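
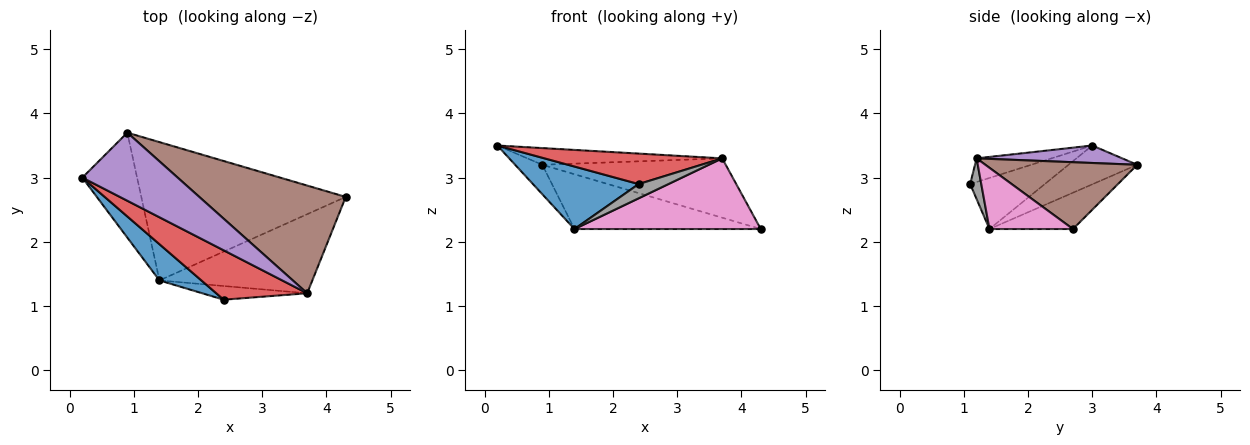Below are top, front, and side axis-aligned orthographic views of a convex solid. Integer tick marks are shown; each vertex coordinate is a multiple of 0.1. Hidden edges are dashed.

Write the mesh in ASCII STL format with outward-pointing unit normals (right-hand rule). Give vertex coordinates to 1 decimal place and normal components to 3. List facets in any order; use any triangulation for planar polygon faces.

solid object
 facet normal -0.521 -0.738 0.428
  outer loop
   vertex 1.4 1.4 2.2
   vertex 2.4 1.1 2.9
   vertex 0.2 3.0 3.5
  endloop
 endfacet
 facet normal -0.564 0.223 -0.795
  outer loop
   vertex 1.4 1.4 2.2
   vertex 0.2 3.0 3.5
   vertex 0.9 3.7 3.2
  endloop
 endfacet
 facet normal -0.163 0.363 -0.917
  outer loop
   vertex 1.4 1.4 2.2
   vertex 0.9 3.7 3.2
   vertex 4.3 2.7 2.2
  endloop
 endfacet
 facet normal -0.216 -0.513 0.831
  outer loop
   vertex 3.7 1.2 3.3
   vertex 0.2 3.0 3.5
   vertex 2.4 1.1 2.9
  endloop
 endfacet
 facet normal 0.175 0.235 0.956
  outer loop
   vertex 3.7 1.2 3.3
   vertex 0.9 3.7 3.2
   vertex 0.2 3.0 3.5
  endloop
 endfacet
 facet normal 0.371 0.448 0.813
  outer loop
   vertex 3.7 1.2 3.3
   vertex 4.3 2.7 2.2
   vertex 0.9 3.7 3.2
  endloop
 endfacet
 facet normal 0.286 -0.638 -0.714
  outer loop
   vertex 3.7 1.2 3.3
   vertex 1.4 1.4 2.2
   vertex 4.3 2.7 2.2
  endloop
 endfacet
 facet normal 0.259 -0.696 -0.669
  outer loop
   vertex 3.7 1.2 3.3
   vertex 2.4 1.1 2.9
   vertex 1.4 1.4 2.2
  endloop
 endfacet
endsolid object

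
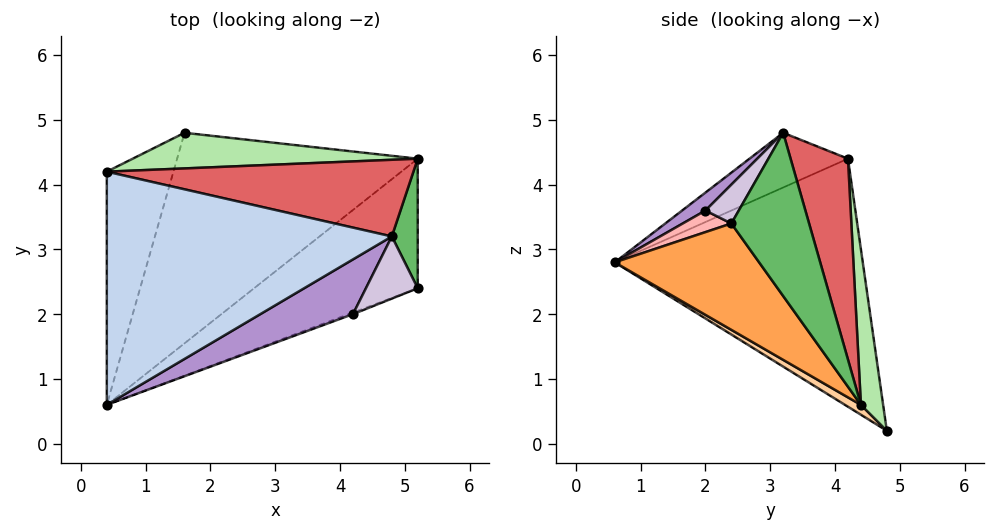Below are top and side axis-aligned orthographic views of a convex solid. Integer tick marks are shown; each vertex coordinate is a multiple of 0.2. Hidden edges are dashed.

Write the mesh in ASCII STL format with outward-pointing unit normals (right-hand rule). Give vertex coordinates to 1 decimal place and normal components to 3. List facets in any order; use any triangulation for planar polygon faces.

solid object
 facet normal -0.959 0.115 -0.258
  outer loop
   vertex 0.4 4.2 4.4
   vertex 1.6 4.8 0.2
   vertex 0.4 0.6 2.8
  endloop
 endfacet
 facet normal -0.173 -0.400 0.900
  outer loop
   vertex 0.4 4.2 4.4
   vertex 0.4 0.6 2.8
   vertex 4.8 3.2 4.8
  endloop
 endfacet
 facet normal 0.353 -0.761 -0.544
  outer loop
   vertex 5.2 4.4 0.6
   vertex 5.2 2.4 3.4
   vertex 0.4 0.6 2.8
  endloop
 endfacet
 facet normal 0.035 -0.533 -0.845
  outer loop
   vertex 5.2 4.4 0.6
   vertex 0.4 0.6 2.8
   vertex 1.6 4.8 0.2
  endloop
 endfacet
 facet normal 0.965 0.214 0.153
  outer loop
   vertex 5.2 4.4 0.6
   vertex 4.8 3.2 4.8
   vertex 5.2 2.4 3.4
  endloop
 endfacet
 facet normal 0.091 0.982 0.166
  outer loop
   vertex 5.2 4.4 0.6
   vertex 1.6 4.8 0.2
   vertex 0.4 4.2 4.4
  endloop
 endfacet
 facet normal 0.188 0.940 0.286
  outer loop
   vertex 5.2 4.4 0.6
   vertex 0.4 4.2 4.4
   vertex 4.8 3.2 4.8
  endloop
 endfacet
 facet normal 0.358 -0.931 -0.072
  outer loop
   vertex 4.2 2.0 3.6
   vertex 0.4 0.6 2.8
   vertex 5.2 2.4 3.4
  endloop
 endfacet
 facet normal 0.129 -0.733 0.668
  outer loop
   vertex 4.2 2.0 3.6
   vertex 4.8 3.2 4.8
   vertex 0.4 0.6 2.8
  endloop
 endfacet
 facet normal 0.404 -0.740 0.538
  outer loop
   vertex 4.2 2.0 3.6
   vertex 5.2 2.4 3.4
   vertex 4.8 3.2 4.8
  endloop
 endfacet
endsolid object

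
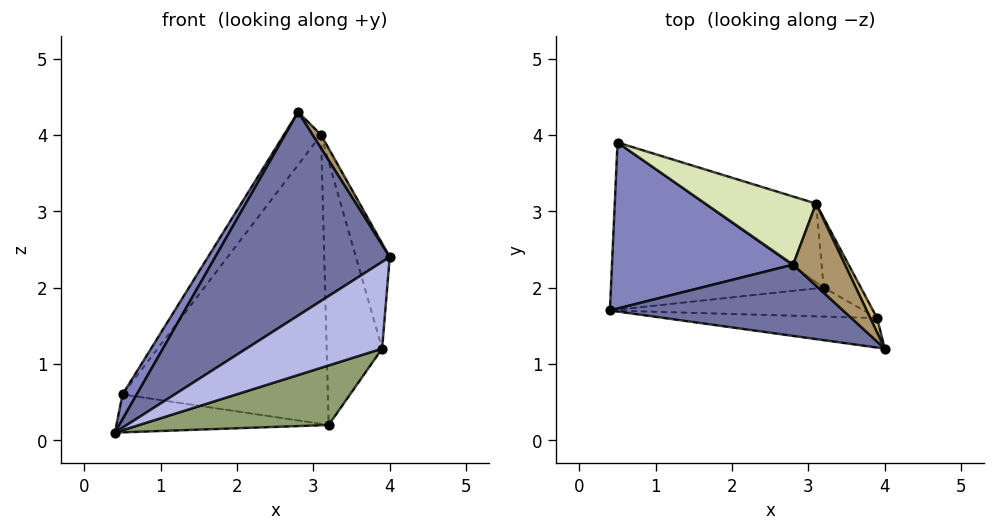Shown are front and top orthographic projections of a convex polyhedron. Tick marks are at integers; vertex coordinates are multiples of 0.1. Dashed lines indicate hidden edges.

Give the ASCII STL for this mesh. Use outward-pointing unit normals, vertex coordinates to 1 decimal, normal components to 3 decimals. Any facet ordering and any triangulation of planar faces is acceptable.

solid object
 facet normal -0.324 -0.893 0.313
  outer loop
   vertex 2.8 2.3 4.3
   vertex 0.4 1.7 0.1
   vertex 4.0 1.2 2.4
  endloop
 endfacet
 facet normal -0.861 -0.075 0.503
  outer loop
   vertex 2.8 2.3 4.3
   vertex 0.5 3.9 0.6
   vertex 0.4 1.7 0.1
  endloop
 endfacet
 facet normal 0.011 0.221 -0.975
  outer loop
   vertex 3.2 2.0 0.2
   vertex 0.4 1.7 0.1
   vertex 0.5 3.9 0.6
  endloop
 endfacet
 facet normal 0.074 -0.944 -0.321
  outer loop
   vertex 3.9 1.6 1.2
   vertex 4.0 1.2 2.4
   vertex 0.4 1.7 0.1
  endloop
 endfacet
 facet normal 0.111 -0.893 -0.435
  outer loop
   vertex 3.9 1.6 1.2
   vertex 0.4 1.7 0.1
   vertex 3.2 2.0 0.2
  endloop
 endfacet
 facet normal 0.539 0.813 -0.221
  outer loop
   vertex 3.1 3.1 4.0
   vertex 3.2 2.0 0.2
   vertex 0.5 3.9 0.6
  endloop
 endfacet
 facet normal 0.676 0.712 -0.188
  outer loop
   vertex 3.1 3.1 4.0
   vertex 3.9 1.6 1.2
   vertex 3.2 2.0 0.2
  endloop
 endfacet
 facet normal -0.645 0.468 0.604
  outer loop
   vertex 3.1 3.1 4.0
   vertex 0.5 3.9 0.6
   vertex 2.8 2.3 4.3
  endloop
 endfacet
 facet normal 0.817 -0.093 0.570
  outer loop
   vertex 3.1 3.1 4.0
   vertex 2.8 2.3 4.3
   vertex 4.0 1.2 2.4
  endloop
 endfacet
 facet normal 0.919 0.390 0.054
  outer loop
   vertex 3.1 3.1 4.0
   vertex 4.0 1.2 2.4
   vertex 3.9 1.6 1.2
  endloop
 endfacet
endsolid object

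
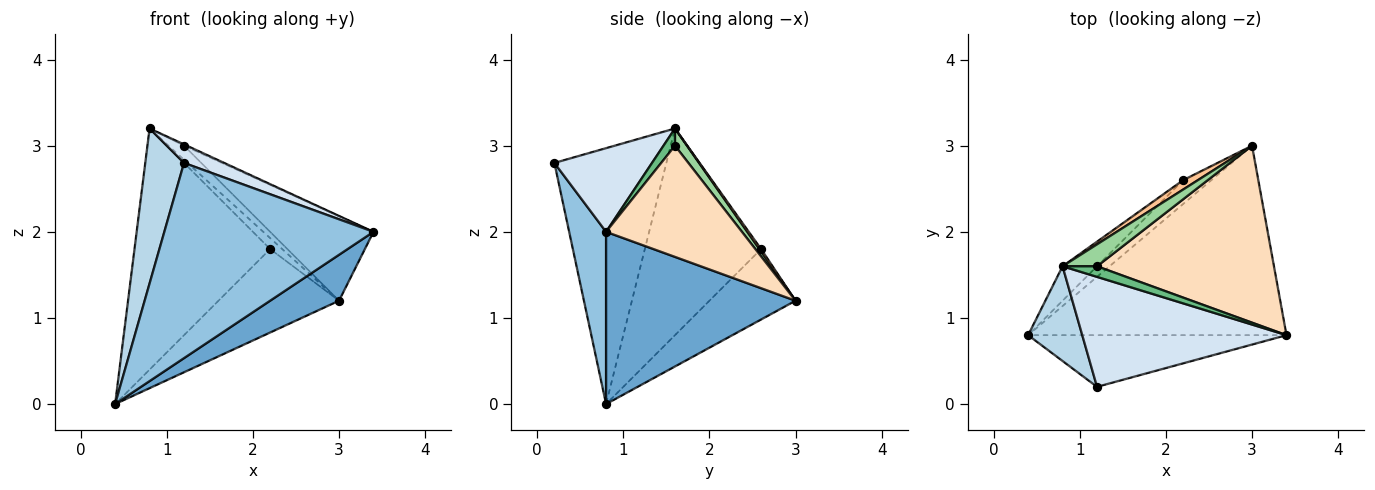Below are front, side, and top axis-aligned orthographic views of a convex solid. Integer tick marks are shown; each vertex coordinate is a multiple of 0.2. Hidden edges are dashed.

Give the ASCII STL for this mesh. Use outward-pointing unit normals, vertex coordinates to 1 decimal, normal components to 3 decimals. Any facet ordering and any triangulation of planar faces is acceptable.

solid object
 facet normal 0.544 -0.198 -0.816
  outer loop
   vertex 3.0 3.0 1.2
   vertex 3.4 0.8 2.0
   vertex 0.4 0.8 0.0
  endloop
 endfacet
 facet normal 0.168 -0.953 -0.252
  outer loop
   vertex 1.2 0.2 2.8
   vertex 0.4 0.8 0.0
   vertex 3.4 0.8 2.0
  endloop
 endfacet
 facet normal -0.927 -0.321 0.196
  outer loop
   vertex 1.2 0.2 2.8
   vertex 0.8 1.6 3.2
   vertex 0.4 0.8 0.0
  endloop
 endfacet
 facet normal 0.375 -0.154 0.914
  outer loop
   vertex 1.2 0.2 2.8
   vertex 3.4 0.8 2.0
   vertex 0.8 1.6 3.2
  endloop
 endfacet
 facet normal -0.566 0.793 -0.226
  outer loop
   vertex 2.2 2.6 1.8
   vertex 3.0 3.0 1.2
   vertex 0.4 0.8 0.0
  endloop
 endfacet
 facet normal -0.647 0.755 -0.108
  outer loop
   vertex 2.2 2.6 1.8
   vertex 0.4 0.8 0.0
   vertex 0.8 1.6 3.2
  endloop
 endfacet
 facet normal 0.108 0.755 0.647
  outer loop
   vertex 2.2 2.6 1.8
   vertex 0.8 1.6 3.2
   vertex 3.0 3.0 1.2
  endloop
 endfacet
 facet normal 0.493 0.375 0.785
  outer loop
   vertex 1.2 1.6 3.0
   vertex 3.4 0.8 2.0
   vertex 3.0 3.0 1.2
  endloop
 endfacet
 facet normal 0.444 0.111 0.889
  outer loop
   vertex 1.2 1.6 3.0
   vertex 0.8 1.6 3.2
   vertex 3.4 0.8 2.0
  endloop
 endfacet
 facet normal 0.388 0.498 0.775
  outer loop
   vertex 1.2 1.6 3.0
   vertex 3.0 3.0 1.2
   vertex 0.8 1.6 3.2
  endloop
 endfacet
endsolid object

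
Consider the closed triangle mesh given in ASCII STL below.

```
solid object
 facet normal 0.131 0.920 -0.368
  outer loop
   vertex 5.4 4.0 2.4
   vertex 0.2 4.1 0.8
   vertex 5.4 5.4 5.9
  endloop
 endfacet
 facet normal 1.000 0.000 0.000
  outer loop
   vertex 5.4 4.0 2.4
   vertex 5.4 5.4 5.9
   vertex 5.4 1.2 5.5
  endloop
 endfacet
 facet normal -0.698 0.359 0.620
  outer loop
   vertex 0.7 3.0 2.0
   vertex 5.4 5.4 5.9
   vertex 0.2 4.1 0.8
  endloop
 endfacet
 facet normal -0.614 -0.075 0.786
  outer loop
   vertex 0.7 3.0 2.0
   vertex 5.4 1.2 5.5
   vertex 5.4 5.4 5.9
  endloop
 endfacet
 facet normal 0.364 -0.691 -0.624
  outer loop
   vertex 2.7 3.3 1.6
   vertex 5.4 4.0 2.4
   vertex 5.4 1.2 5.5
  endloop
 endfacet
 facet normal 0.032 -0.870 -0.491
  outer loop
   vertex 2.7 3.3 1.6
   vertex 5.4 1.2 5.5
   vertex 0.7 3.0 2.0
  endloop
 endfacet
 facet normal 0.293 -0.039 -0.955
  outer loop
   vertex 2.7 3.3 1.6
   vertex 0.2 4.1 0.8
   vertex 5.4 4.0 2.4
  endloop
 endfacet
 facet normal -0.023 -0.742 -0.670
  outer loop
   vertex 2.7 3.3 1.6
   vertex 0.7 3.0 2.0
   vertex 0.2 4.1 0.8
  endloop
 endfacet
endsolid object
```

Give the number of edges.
12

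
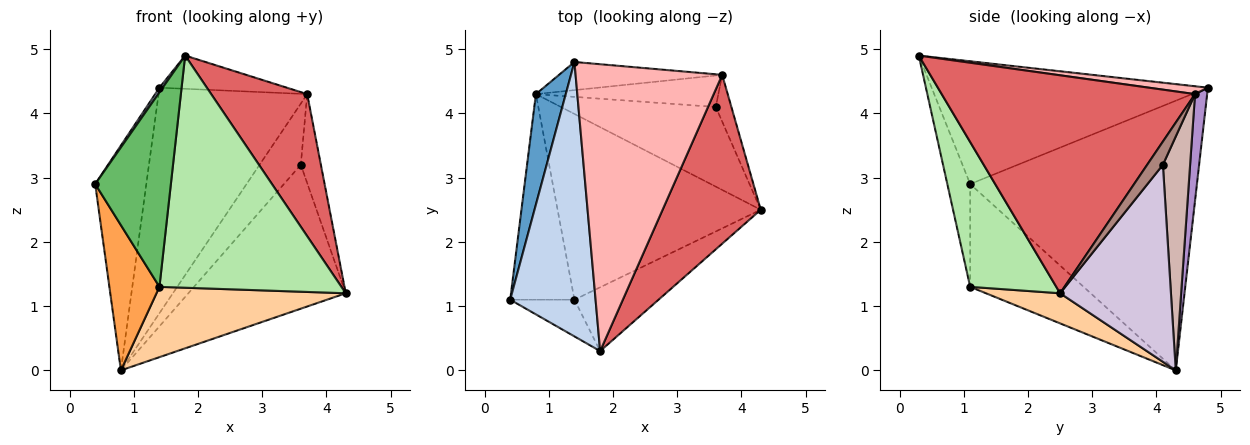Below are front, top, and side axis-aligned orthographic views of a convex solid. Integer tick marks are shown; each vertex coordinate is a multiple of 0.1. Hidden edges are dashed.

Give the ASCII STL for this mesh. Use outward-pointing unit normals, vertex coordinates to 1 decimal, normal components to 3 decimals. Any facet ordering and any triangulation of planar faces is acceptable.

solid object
 facet normal -0.970 0.219 0.107
  outer loop
   vertex 0.8 4.3 0.0
   vertex 0.4 1.1 2.9
   vertex 1.4 4.8 4.4
  endloop
 endfacet
 facet normal -0.821 -0.010 0.571
  outer loop
   vertex 1.8 0.3 4.9
   vertex 1.4 4.8 4.4
   vertex 0.4 1.1 2.9
  endloop
 endfacet
 facet normal -0.794 -0.351 -0.496
  outer loop
   vertex 1.4 1.1 1.3
   vertex 0.4 1.1 2.9
   vertex 0.8 4.3 0.0
  endloop
 endfacet
 facet normal 0.137 -0.351 -0.926
  outer loop
   vertex 1.4 1.1 1.3
   vertex 0.8 4.3 0.0
   vertex 4.3 2.5 1.2
  endloop
 endfacet
 facet normal -0.284 -0.942 -0.178
  outer loop
   vertex 1.4 1.1 1.3
   vertex 1.8 0.3 4.9
   vertex 0.4 1.1 2.9
  endloop
 endfacet
 facet normal 0.415 -0.877 -0.241
  outer loop
   vertex 1.4 1.1 1.3
   vertex 4.3 2.5 1.2
   vertex 1.8 0.3 4.9
  endloop
 endfacet
 facet normal 0.862 -0.327 0.388
  outer loop
   vertex 3.7 4.6 4.3
   vertex 1.8 0.3 4.9
   vertex 4.3 2.5 1.2
  endloop
 endfacet
 facet normal 0.053 0.115 0.992
  outer loop
   vertex 3.7 4.6 4.3
   vertex 1.4 4.8 4.4
   vertex 1.8 0.3 4.9
  endloop
 endfacet
 facet normal 0.081 0.989 -0.123
  outer loop
   vertex 3.7 4.6 4.3
   vertex 0.8 4.3 0.0
   vertex 1.4 4.8 4.4
  endloop
 endfacet
 facet normal 0.524 0.745 -0.412
  outer loop
   vertex 3.6 4.1 3.2
   vertex 4.3 2.5 1.2
   vertex 0.8 4.3 0.0
  endloop
 endfacet
 facet normal 0.570 0.727 -0.382
  outer loop
   vertex 3.6 4.1 3.2
   vertex 3.7 4.6 4.3
   vertex 4.3 2.5 1.2
  endloop
 endfacet
 facet normal 0.506 0.767 -0.395
  outer loop
   vertex 3.6 4.1 3.2
   vertex 0.8 4.3 0.0
   vertex 3.7 4.6 4.3
  endloop
 endfacet
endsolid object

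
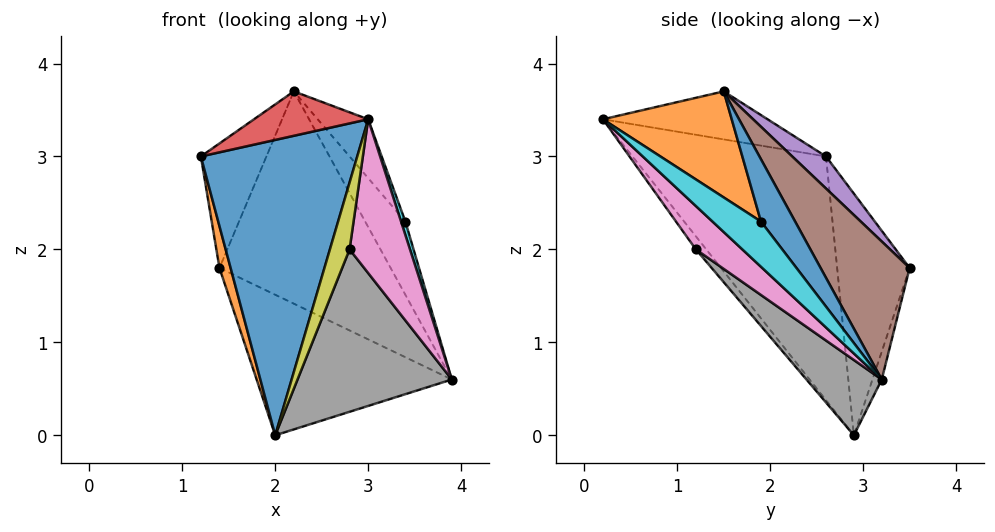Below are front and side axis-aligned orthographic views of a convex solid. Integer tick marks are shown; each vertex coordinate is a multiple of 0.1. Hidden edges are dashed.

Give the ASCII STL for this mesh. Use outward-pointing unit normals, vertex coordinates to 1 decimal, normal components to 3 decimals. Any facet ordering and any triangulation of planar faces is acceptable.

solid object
 facet normal -0.751 -0.607 -0.261
  outer loop
   vertex 2.0 2.9 0.0
   vertex 3.0 0.2 3.4
   vertex 1.2 2.6 3.0
  endloop
 endfacet
 facet normal -0.952 -0.146 -0.269
  outer loop
   vertex 1.4 3.5 1.8
   vertex 2.0 2.9 0.0
   vertex 1.2 2.6 3.0
  endloop
 endfacet
 facet normal -0.045 0.943 -0.329
  outer loop
   vertex 1.4 3.5 1.8
   vertex 3.9 3.2 0.6
   vertex 2.0 2.9 0.0
  endloop
 endfacet
 facet normal -0.792 -0.549 0.268
  outer loop
   vertex 2.2 1.5 3.7
   vertex 1.2 2.6 3.0
   vertex 3.0 0.2 3.4
  endloop
 endfacet
 facet normal 0.367 0.714 0.596
  outer loop
   vertex 2.2 1.5 3.7
   vertex 1.4 3.5 1.8
   vertex 1.2 2.6 3.0
  endloop
 endfacet
 facet normal 0.371 0.713 0.595
  outer loop
   vertex 2.2 1.5 3.7
   vertex 3.9 3.2 0.6
   vertex 1.4 3.5 1.8
  endloop
 endfacet
 facet normal 0.510 -0.664 -0.547
  outer loop
   vertex 2.8 1.2 2.0
   vertex 3.9 3.2 0.6
   vertex 3.0 0.2 3.4
  endloop
 endfacet
 facet normal 0.320 -0.655 -0.685
  outer loop
   vertex 2.8 1.2 2.0
   vertex 2.0 2.9 0.0
   vertex 3.9 3.2 0.6
  endloop
 endfacet
 facet normal -0.406 -0.770 -0.492
  outer loop
   vertex 2.8 1.2 2.0
   vertex 3.0 0.2 3.4
   vertex 2.0 2.9 0.0
  endloop
 endfacet
 facet normal 0.972 -0.087 0.220
  outer loop
   vertex 3.4 1.9 2.3
   vertex 3.0 0.2 3.4
   vertex 3.9 3.2 0.6
  endloop
 endfacet
 facet normal 0.513 0.603 0.612
  outer loop
   vertex 3.4 1.9 2.3
   vertex 3.9 3.2 0.6
   vertex 2.2 1.5 3.7
  endloop
 endfacet
 facet normal 0.691 0.271 0.670
  outer loop
   vertex 3.4 1.9 2.3
   vertex 2.2 1.5 3.7
   vertex 3.0 0.2 3.4
  endloop
 endfacet
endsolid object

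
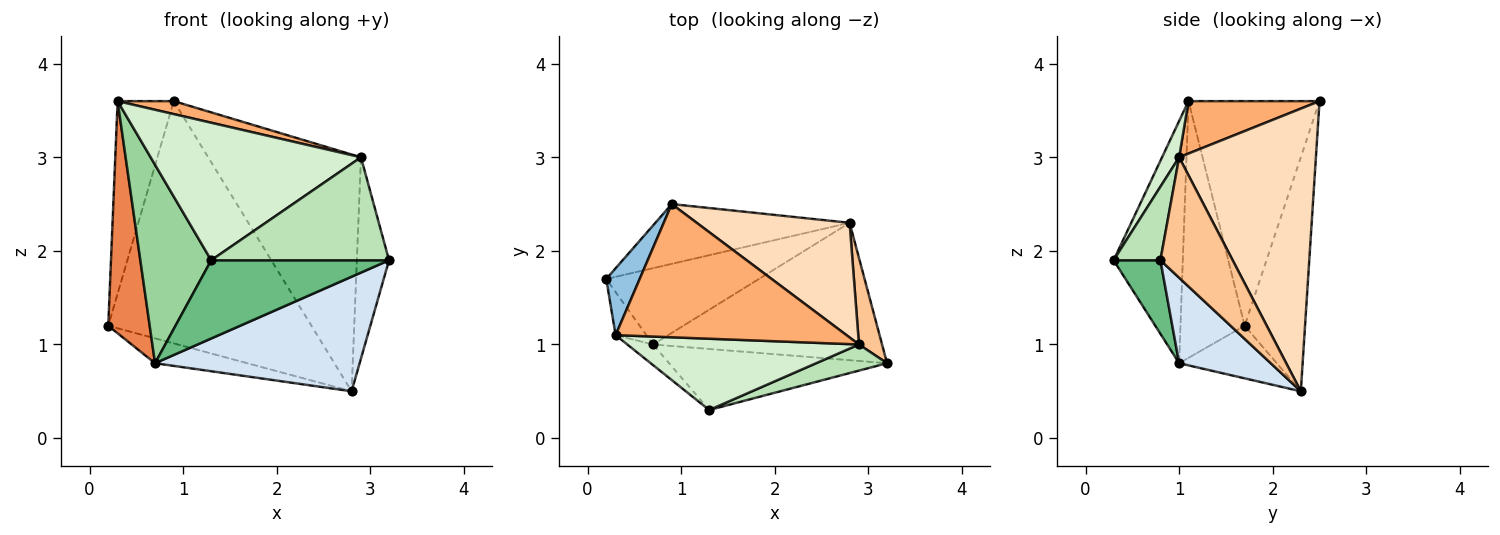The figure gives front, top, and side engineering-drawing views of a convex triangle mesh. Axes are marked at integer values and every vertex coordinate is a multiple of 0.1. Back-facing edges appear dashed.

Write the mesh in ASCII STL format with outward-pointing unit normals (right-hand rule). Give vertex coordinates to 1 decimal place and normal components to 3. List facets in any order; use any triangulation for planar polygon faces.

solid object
 facet normal -0.277 0.933 -0.230
  outer loop
   vertex 0.9 2.5 3.6
   vertex 2.8 2.3 0.5
   vertex 0.2 1.7 1.2
  endloop
 endfacet
 facet normal -0.911 0.390 0.136
  outer loop
   vertex 0.3 1.1 3.6
   vertex 0.9 2.5 3.6
   vertex 0.2 1.7 1.2
  endloop
 endfacet
 facet normal -0.311 0.294 -0.904
  outer loop
   vertex 0.7 1.0 0.8
   vertex 0.2 1.7 1.2
   vertex 2.8 2.3 0.5
  endloop
 endfacet
 facet normal 0.276 -0.616 -0.738
  outer loop
   vertex 0.7 1.0 0.8
   vertex 2.8 2.3 0.5
   vertex 3.2 0.8 1.9
  endloop
 endfacet
 facet normal -0.836 -0.540 -0.100
  outer loop
   vertex 0.7 1.0 0.8
   vertex 0.3 1.1 3.6
   vertex 0.2 1.7 1.2
  endloop
 endfacet
 facet normal 0.220 -0.094 0.971
  outer loop
   vertex 2.9 1.0 3.0
   vertex 0.9 2.5 3.6
   vertex 0.3 1.1 3.6
  endloop
 endfacet
 facet normal 0.900 0.401 0.172
  outer loop
   vertex 2.9 1.0 3.0
   vertex 3.2 0.8 1.9
   vertex 2.8 2.3 0.5
  endloop
 endfacet
 facet normal 0.627 0.701 0.339
  outer loop
   vertex 2.9 1.0 3.0
   vertex 2.8 2.3 0.5
   vertex 0.9 2.5 3.6
  endloop
 endfacet
 facet normal 0.203 -0.772 -0.602
  outer loop
   vertex 1.3 0.3 1.9
   vertex 0.7 1.0 0.8
   vertex 3.2 0.8 1.9
  endloop
 endfacet
 facet normal -0.697 -0.714 -0.074
  outer loop
   vertex 1.3 0.3 1.9
   vertex 0.3 1.1 3.6
   vertex 0.7 1.0 0.8
  endloop
 endfacet
 facet normal 0.247 -0.939 0.238
  outer loop
   vertex 1.3 0.3 1.9
   vertex 3.2 0.8 1.9
   vertex 2.9 1.0 3.0
  endloop
 endfacet
 facet normal 0.072 -0.886 0.459
  outer loop
   vertex 1.3 0.3 1.9
   vertex 2.9 1.0 3.0
   vertex 0.3 1.1 3.6
  endloop
 endfacet
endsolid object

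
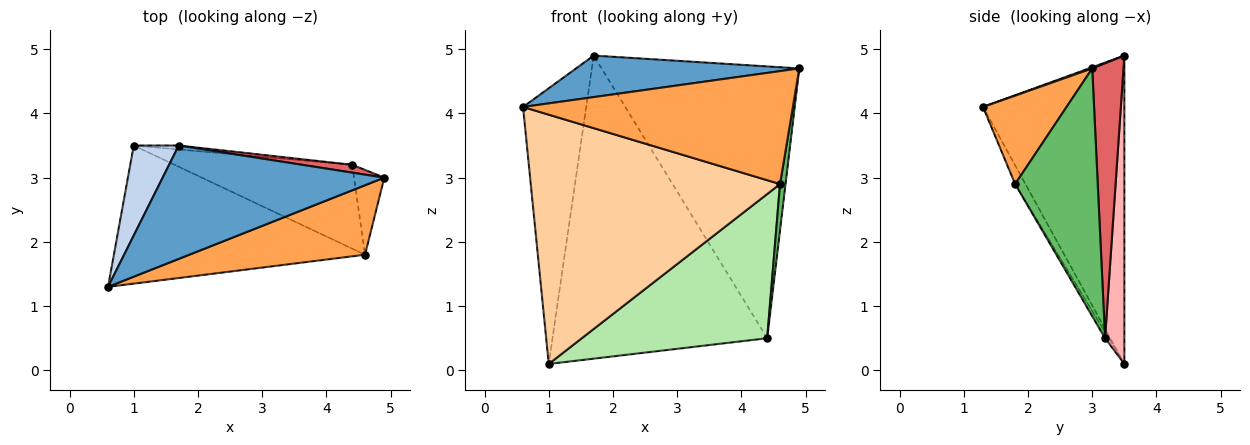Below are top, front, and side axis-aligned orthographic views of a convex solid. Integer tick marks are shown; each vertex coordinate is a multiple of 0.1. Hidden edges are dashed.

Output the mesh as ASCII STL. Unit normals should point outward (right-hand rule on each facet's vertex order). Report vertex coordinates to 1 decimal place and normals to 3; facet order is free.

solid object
 facet normal 0.005 -0.344 0.939
  outer loop
   vertex 1.7 3.5 4.9
   vertex 0.6 1.3 4.1
   vertex 4.9 3.0 4.7
  endloop
 endfacet
 facet normal -0.905 0.404 0.132
  outer loop
   vertex 1.7 3.5 4.9
   vertex 1.0 3.5 0.1
   vertex 0.6 1.3 4.1
  endloop
 endfacet
 facet normal 0.255 -0.824 0.507
  outer loop
   vertex 4.6 1.8 2.9
   vertex 4.9 3.0 4.7
   vertex 0.6 1.3 4.1
  endloop
 endfacet
 facet normal -0.036 -0.874 -0.484
  outer loop
   vertex 4.6 1.8 2.9
   vertex 0.6 1.3 4.1
   vertex 1.0 3.5 0.1
  endloop
 endfacet
 facet normal 0.990 -0.066 -0.121
  outer loop
   vertex 4.4 3.2 0.5
   vertex 4.9 3.0 4.7
   vertex 4.6 1.8 2.9
  endloop
 endfacet
 facet normal -0.017 -0.864 -0.503
  outer loop
   vertex 4.4 3.2 0.5
   vertex 4.6 1.8 2.9
   vertex 1.0 3.5 0.1
  endloop
 endfacet
 facet normal 0.156 0.987 0.028
  outer loop
   vertex 4.4 3.2 0.5
   vertex 1.7 3.5 4.9
   vertex 4.9 3.0 4.7
  endloop
 endfacet
 facet normal 0.089 0.996 -0.013
  outer loop
   vertex 4.4 3.2 0.5
   vertex 1.0 3.5 0.1
   vertex 1.7 3.5 4.9
  endloop
 endfacet
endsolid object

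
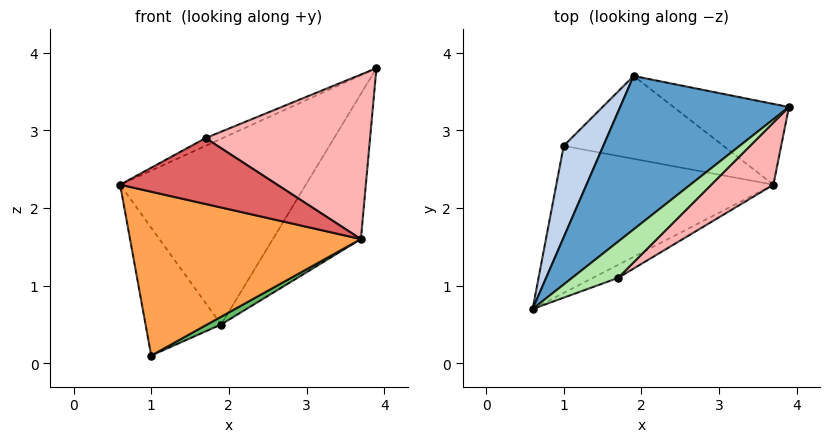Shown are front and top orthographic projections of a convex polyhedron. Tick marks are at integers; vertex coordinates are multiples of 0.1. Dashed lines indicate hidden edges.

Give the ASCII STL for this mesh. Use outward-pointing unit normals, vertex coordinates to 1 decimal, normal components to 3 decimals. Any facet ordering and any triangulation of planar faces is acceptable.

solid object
 facet normal -0.668 0.574 0.474
  outer loop
   vertex 1.9 3.7 0.5
   vertex 0.6 0.7 2.3
   vertex 3.9 3.3 3.8
  endloop
 endfacet
 facet normal -0.731 0.555 0.397
  outer loop
   vertex 1.0 2.8 0.1
   vertex 0.6 0.7 2.3
   vertex 1.9 3.7 0.5
  endloop
 endfacet
 facet normal 0.227 -0.725 -0.650
  outer loop
   vertex 3.7 2.3 1.6
   vertex 0.6 0.7 2.3
   vertex 1.0 2.8 0.1
  endloop
 endfacet
 facet normal 0.699 0.625 -0.348
  outer loop
   vertex 3.7 2.3 1.6
   vertex 1.9 3.7 0.5
   vertex 3.9 3.3 3.8
  endloop
 endfacet
 facet normal 0.472 -0.082 -0.878
  outer loop
   vertex 3.7 2.3 1.6
   vertex 1.0 2.8 0.1
   vertex 1.9 3.7 0.5
  endloop
 endfacet
 facet normal -0.520 0.179 0.835
  outer loop
   vertex 1.7 1.1 2.9
   vertex 3.9 3.3 3.8
   vertex 0.6 0.7 2.3
  endloop
 endfacet
 facet normal 0.420 -0.890 -0.176
  outer loop
   vertex 1.7 1.1 2.9
   vertex 0.6 0.7 2.3
   vertex 3.7 2.3 1.6
  endloop
 endfacet
 facet normal 0.620 -0.734 0.277
  outer loop
   vertex 1.7 1.1 2.9
   vertex 3.7 2.3 1.6
   vertex 3.9 3.3 3.8
  endloop
 endfacet
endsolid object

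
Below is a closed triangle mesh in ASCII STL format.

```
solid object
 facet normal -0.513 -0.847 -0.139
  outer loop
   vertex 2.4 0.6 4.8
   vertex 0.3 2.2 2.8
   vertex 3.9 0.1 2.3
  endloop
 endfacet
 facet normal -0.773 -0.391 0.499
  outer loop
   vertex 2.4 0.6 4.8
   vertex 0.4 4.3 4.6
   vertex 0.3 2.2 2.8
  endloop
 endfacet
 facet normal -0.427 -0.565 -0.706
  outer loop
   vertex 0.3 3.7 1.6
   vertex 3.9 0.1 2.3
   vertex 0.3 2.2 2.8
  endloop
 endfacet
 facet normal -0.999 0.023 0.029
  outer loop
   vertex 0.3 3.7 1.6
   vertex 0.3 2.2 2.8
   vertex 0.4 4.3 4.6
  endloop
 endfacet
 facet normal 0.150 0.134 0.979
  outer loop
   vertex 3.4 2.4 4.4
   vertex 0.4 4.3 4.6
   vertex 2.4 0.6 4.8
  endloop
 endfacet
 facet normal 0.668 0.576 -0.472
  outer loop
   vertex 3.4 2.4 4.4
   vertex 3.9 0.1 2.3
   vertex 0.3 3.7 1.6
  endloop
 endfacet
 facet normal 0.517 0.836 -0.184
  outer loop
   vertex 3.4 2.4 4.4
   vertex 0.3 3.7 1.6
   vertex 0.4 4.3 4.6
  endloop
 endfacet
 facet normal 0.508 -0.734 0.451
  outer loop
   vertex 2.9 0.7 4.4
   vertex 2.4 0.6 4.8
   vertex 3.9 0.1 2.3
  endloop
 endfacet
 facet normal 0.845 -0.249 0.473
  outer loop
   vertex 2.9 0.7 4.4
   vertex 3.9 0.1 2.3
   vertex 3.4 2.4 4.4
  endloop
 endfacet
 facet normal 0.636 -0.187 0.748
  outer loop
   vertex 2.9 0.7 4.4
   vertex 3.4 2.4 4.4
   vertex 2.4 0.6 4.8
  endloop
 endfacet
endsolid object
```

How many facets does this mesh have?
10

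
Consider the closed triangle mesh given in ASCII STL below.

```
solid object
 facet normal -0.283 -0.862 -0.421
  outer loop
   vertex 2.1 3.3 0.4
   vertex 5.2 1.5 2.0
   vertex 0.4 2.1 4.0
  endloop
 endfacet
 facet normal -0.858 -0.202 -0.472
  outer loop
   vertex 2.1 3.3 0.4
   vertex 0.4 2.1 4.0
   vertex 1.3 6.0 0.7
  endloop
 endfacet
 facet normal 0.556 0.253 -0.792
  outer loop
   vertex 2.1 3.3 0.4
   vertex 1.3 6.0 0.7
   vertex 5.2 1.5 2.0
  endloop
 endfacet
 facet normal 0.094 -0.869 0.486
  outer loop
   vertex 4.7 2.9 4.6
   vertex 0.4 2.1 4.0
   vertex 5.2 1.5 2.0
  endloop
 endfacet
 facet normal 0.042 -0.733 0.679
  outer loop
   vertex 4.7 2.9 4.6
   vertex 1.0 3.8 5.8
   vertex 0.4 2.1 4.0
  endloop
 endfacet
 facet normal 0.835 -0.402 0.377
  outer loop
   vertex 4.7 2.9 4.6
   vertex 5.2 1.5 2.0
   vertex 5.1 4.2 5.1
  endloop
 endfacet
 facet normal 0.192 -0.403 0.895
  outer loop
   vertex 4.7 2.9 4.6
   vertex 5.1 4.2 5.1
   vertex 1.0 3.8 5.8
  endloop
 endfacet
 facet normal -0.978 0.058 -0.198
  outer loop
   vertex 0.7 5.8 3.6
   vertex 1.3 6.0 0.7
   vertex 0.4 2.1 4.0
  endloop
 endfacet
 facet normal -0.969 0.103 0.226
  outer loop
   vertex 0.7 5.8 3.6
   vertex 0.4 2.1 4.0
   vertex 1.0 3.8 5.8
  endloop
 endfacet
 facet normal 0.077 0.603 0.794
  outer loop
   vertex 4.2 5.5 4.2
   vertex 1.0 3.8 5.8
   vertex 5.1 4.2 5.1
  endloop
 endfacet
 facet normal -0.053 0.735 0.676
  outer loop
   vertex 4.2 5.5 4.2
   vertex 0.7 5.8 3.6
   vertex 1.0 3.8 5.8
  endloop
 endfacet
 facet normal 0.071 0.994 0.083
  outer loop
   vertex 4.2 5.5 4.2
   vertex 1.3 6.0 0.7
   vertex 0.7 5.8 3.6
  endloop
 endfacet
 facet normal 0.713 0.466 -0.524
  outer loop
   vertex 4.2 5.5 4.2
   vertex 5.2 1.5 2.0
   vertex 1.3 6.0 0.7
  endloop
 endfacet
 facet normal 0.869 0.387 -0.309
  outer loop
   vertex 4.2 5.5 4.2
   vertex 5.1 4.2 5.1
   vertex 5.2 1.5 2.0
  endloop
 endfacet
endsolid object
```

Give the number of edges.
21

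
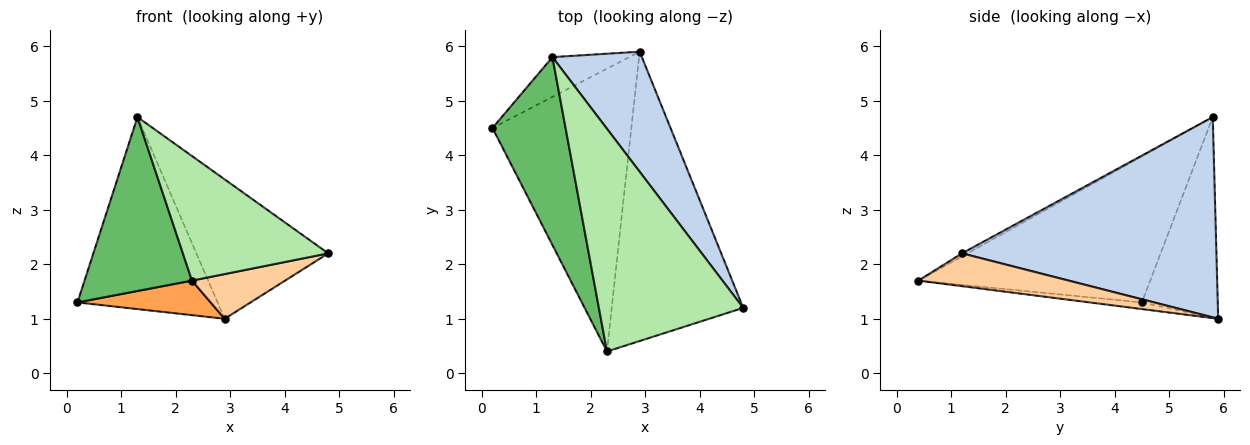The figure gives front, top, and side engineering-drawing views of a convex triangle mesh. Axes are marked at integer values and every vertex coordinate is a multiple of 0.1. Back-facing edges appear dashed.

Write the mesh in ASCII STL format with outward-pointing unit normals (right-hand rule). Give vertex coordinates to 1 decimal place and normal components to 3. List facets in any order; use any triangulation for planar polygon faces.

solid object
 facet normal -0.468 0.865 -0.179
  outer loop
   vertex 1.3 5.8 4.7
   vertex 2.9 5.9 1.0
   vertex 0.2 4.5 1.3
  endloop
 endfacet
 facet normal 0.825 0.428 0.368
  outer loop
   vertex 1.3 5.8 4.7
   vertex 4.8 1.2 2.2
   vertex 2.9 5.9 1.0
  endloop
 endfacet
 facet normal -0.047 -0.121 -0.992
  outer loop
   vertex 2.3 0.4 1.7
   vertex 0.2 4.5 1.3
   vertex 2.9 5.9 1.0
  endloop
 endfacet
 facet normal 0.239 -0.148 -0.960
  outer loop
   vertex 2.3 0.4 1.7
   vertex 2.9 5.9 1.0
   vertex 4.8 1.2 2.2
  endloop
 endfacet
 facet normal -0.826 -0.383 0.414
  outer loop
   vertex 2.3 0.4 1.7
   vertex 1.3 5.8 4.7
   vertex 0.2 4.5 1.3
  endloop
 endfacet
 facet normal -0.018 -0.488 0.873
  outer loop
   vertex 2.3 0.4 1.7
   vertex 4.8 1.2 2.2
   vertex 1.3 5.8 4.7
  endloop
 endfacet
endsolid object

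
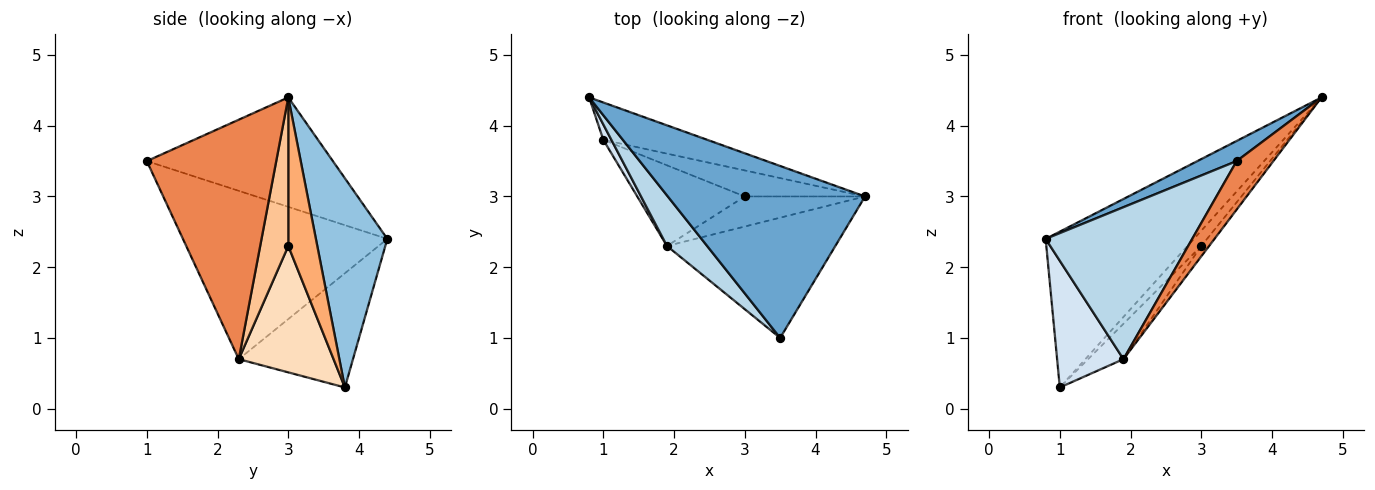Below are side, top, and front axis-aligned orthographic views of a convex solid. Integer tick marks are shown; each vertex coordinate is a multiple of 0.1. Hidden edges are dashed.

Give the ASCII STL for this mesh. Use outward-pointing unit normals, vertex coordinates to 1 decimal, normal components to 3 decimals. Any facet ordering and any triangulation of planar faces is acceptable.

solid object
 facet normal -0.483 -0.102 0.870
  outer loop
   vertex 3.5 1.0 3.5
   vertex 4.7 3.0 4.4
   vertex 0.8 4.4 2.4
  endloop
 endfacet
 facet normal 0.424 0.881 -0.211
  outer loop
   vertex 1.0 3.8 0.3
   vertex 0.8 4.4 2.4
   vertex 4.7 3.0 4.4
  endloop
 endfacet
 facet normal -0.798 -0.572 0.190
  outer loop
   vertex 1.9 2.3 0.7
   vertex 3.5 1.0 3.5
   vertex 0.8 4.4 2.4
  endloop
 endfacet
 facet normal -0.863 -0.502 0.061
  outer loop
   vertex 1.9 2.3 0.7
   vertex 0.8 4.4 2.4
   vertex 1.0 3.8 0.3
  endloop
 endfacet
 facet normal 0.797 -0.226 -0.560
  outer loop
   vertex 1.9 2.3 0.7
   vertex 4.7 3.0 4.4
   vertex 3.5 1.0 3.5
  endloop
 endfacet
 facet normal 0.729 0.347 -0.590
  outer loop
   vertex 3.0 3.0 2.3
   vertex 1.0 3.8 0.3
   vertex 4.7 3.0 4.4
  endloop
 endfacet
 facet normal 0.760 0.212 -0.615
  outer loop
   vertex 3.0 3.0 2.3
   vertex 4.7 3.0 4.4
   vertex 1.9 2.3 0.7
  endloop
 endfacet
 facet normal 0.733 0.273 -0.623
  outer loop
   vertex 3.0 3.0 2.3
   vertex 1.9 2.3 0.7
   vertex 1.0 3.8 0.3
  endloop
 endfacet
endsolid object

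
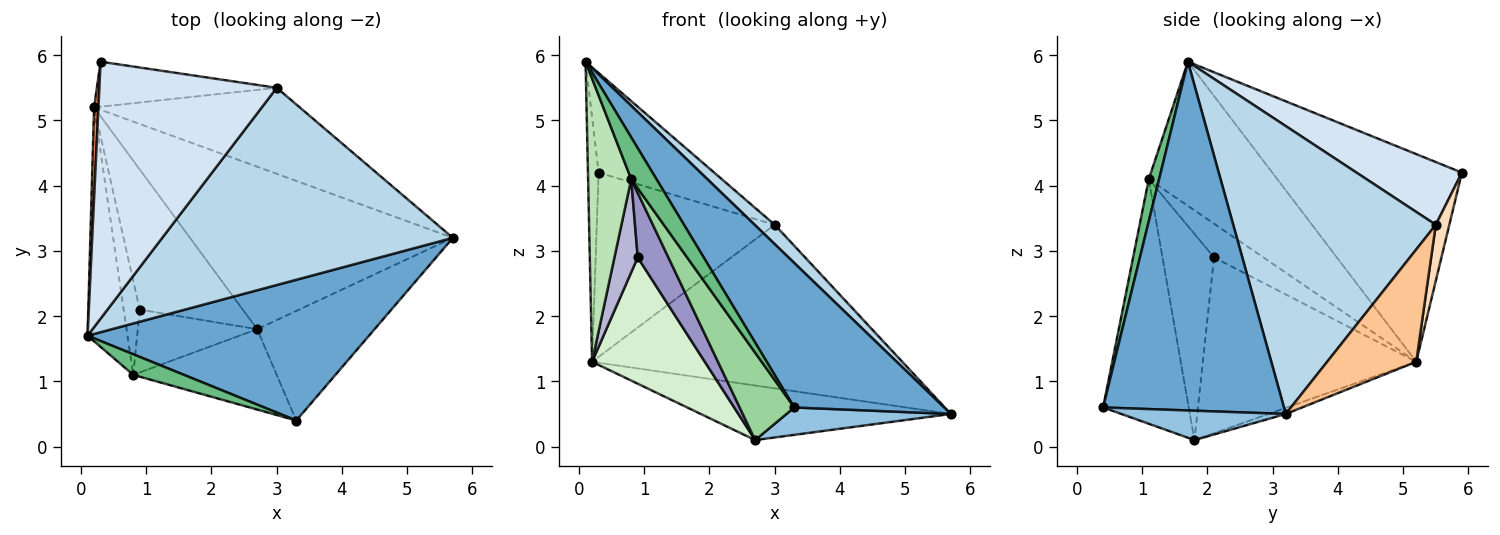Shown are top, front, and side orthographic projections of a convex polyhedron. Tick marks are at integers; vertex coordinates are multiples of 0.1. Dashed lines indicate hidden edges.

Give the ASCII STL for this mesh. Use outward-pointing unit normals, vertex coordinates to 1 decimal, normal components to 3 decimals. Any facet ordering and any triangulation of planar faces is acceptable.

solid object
 facet normal 0.654 -0.542 0.528
  outer loop
   vertex 3.3 0.4 0.6
   vertex 5.7 3.2 0.5
   vertex 0.1 1.7 5.9
  endloop
 endfacet
 facet normal 0.236 -0.236 -0.943
  outer loop
   vertex 3.3 0.4 0.6
   vertex 2.7 1.8 0.1
   vertex 5.7 3.2 0.5
  endloop
 endfacet
 facet normal 0.702 -0.069 0.709
  outer loop
   vertex 3.0 5.5 3.4
   vertex 0.1 1.7 5.9
   vertex 5.7 3.2 0.5
  endloop
 endfacet
 facet normal 0.313 0.343 0.885
  outer loop
   vertex 3.0 5.5 3.4
   vertex 0.3 5.9 4.2
   vertex 0.1 1.7 5.9
  endloop
 endfacet
 facet normal -0.998 0.056 0.021
  outer loop
   vertex 0.2 5.2 1.3
   vertex 0.1 1.7 5.9
   vertex 0.3 5.9 4.2
  endloop
 endfacet
 facet normal -0.022 0.318 -0.948
  outer loop
   vertex 0.2 5.2 1.3
   vertex 5.7 3.2 0.5
   vertex 2.7 1.8 0.1
  endloop
 endfacet
 facet normal 0.246 0.858 -0.451
  outer loop
   vertex 0.2 5.2 1.3
   vertex 3.0 5.5 3.4
   vertex 5.7 3.2 0.5
  endloop
 endfacet
 facet normal 0.073 0.969 -0.236
  outer loop
   vertex 0.2 5.2 1.3
   vertex 0.3 5.9 4.2
   vertex 3.0 5.5 3.4
  endloop
 endfacet
 facet normal 0.345 -0.842 0.415
  outer loop
   vertex 0.8 1.1 4.1
   vertex 3.3 0.4 0.6
   vertex 0.1 1.7 5.9
  endloop
 endfacet
 facet normal -0.756 -0.482 -0.443
  outer loop
   vertex 0.8 1.1 4.1
   vertex 2.7 1.8 0.1
   vertex 3.3 0.4 0.6
  endloop
 endfacet
 facet normal -0.917 -0.308 -0.254
  outer loop
   vertex 0.8 1.1 4.1
   vertex 0.1 1.7 5.9
   vertex 0.2 5.2 1.3
  endloop
 endfacet
 facet normal -0.785 -0.415 -0.460
  outer loop
   vertex 0.9 2.1 2.9
   vertex 0.2 5.2 1.3
   vertex 2.7 1.8 0.1
  endloop
 endfacet
 facet normal -0.769 -0.458 -0.446
  outer loop
   vertex 0.9 2.1 2.9
   vertex 2.7 1.8 0.1
   vertex 0.8 1.1 4.1
  endloop
 endfacet
 facet normal -0.831 -0.392 -0.396
  outer loop
   vertex 0.9 2.1 2.9
   vertex 0.8 1.1 4.1
   vertex 0.2 5.2 1.3
  endloop
 endfacet
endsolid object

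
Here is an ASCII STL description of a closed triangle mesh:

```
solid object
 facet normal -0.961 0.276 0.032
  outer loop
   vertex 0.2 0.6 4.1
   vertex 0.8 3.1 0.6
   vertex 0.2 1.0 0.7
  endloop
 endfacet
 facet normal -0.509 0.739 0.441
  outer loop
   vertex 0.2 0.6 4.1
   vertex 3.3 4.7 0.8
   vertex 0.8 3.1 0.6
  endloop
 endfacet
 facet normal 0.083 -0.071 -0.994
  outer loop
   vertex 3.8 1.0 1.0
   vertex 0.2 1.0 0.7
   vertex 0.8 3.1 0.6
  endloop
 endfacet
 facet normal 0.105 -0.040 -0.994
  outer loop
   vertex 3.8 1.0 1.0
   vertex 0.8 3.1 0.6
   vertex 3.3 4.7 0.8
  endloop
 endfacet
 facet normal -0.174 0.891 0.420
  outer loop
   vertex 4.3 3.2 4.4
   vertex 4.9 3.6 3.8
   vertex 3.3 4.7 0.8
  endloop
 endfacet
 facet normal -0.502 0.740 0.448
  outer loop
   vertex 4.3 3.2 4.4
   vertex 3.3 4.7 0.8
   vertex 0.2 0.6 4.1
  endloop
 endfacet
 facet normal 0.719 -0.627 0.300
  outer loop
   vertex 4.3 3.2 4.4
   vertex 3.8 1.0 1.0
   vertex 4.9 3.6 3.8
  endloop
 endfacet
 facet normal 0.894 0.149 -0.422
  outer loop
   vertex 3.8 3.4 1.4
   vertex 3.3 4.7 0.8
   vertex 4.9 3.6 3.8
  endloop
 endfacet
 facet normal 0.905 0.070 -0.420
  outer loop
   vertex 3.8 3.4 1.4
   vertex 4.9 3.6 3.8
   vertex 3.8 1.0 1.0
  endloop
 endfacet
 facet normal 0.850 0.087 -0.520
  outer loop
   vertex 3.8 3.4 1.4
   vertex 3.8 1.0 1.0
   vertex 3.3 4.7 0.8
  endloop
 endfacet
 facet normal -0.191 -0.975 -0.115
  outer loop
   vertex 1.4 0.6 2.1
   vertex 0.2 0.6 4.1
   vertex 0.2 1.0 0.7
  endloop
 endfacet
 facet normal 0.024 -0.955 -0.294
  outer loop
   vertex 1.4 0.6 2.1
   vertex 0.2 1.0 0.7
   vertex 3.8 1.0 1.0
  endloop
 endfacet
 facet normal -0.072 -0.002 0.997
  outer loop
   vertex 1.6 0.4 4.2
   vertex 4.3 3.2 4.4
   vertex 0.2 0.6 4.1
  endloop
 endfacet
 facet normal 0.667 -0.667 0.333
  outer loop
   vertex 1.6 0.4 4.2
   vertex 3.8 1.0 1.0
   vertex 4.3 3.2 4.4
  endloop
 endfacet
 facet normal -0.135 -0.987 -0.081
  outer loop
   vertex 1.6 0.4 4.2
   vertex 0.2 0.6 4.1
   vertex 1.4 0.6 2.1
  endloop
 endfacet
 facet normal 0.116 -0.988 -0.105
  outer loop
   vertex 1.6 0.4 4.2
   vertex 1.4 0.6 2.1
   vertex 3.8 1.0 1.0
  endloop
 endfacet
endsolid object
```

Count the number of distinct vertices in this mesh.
10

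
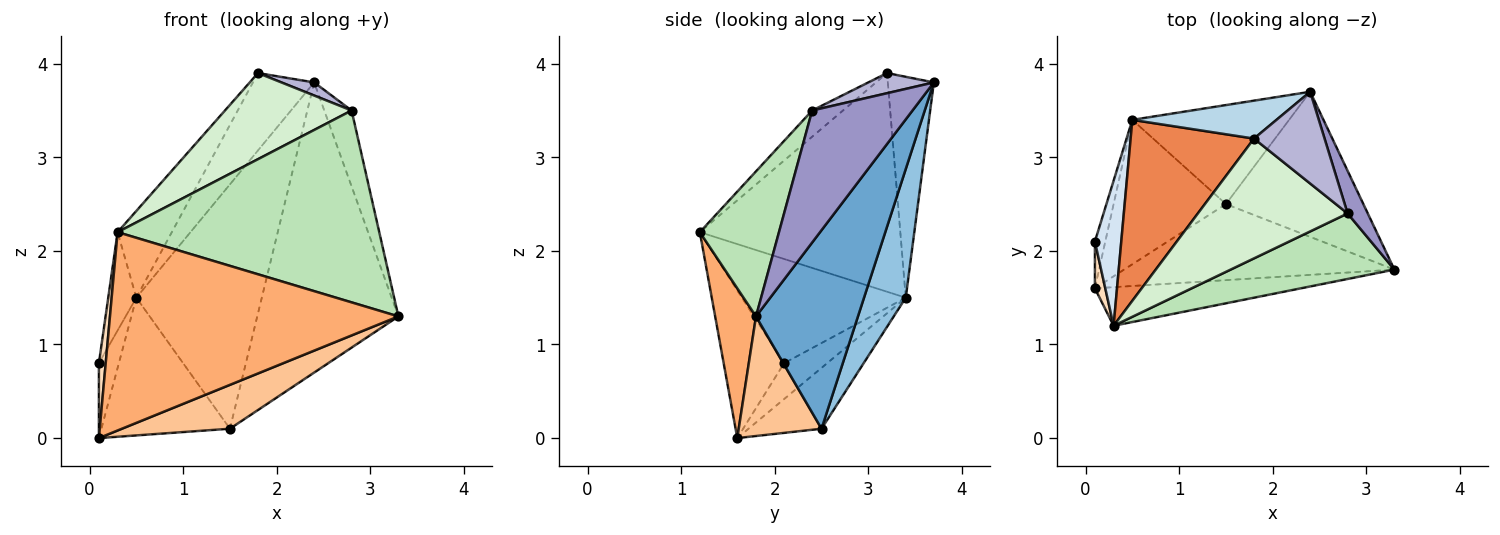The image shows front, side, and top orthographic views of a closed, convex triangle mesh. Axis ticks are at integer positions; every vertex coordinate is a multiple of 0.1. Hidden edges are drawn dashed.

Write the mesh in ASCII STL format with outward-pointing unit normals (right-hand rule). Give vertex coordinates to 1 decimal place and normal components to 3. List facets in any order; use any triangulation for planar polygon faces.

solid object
 facet normal 0.543 0.751 -0.376
  outer loop
   vertex 1.5 2.5 0.1
   vertex 2.4 3.7 3.8
   vertex 3.3 1.8 1.3
  endloop
 endfacet
 facet normal 0.295 0.886 -0.359
  outer loop
   vertex 0.5 3.4 1.5
   vertex 2.4 3.7 3.8
   vertex 1.5 2.5 0.1
  endloop
 endfacet
 facet normal -0.559 0.744 0.365
  outer loop
   vertex 0.5 3.4 1.5
   vertex 1.8 3.2 3.9
   vertex 2.4 3.7 3.8
  endloop
 endfacet
 facet normal -0.956 0.164 0.242
  outer loop
   vertex 0.5 3.4 1.5
   vertex 0.1 2.1 0.8
   vertex 0.3 1.2 2.2
  endloop
 endfacet
 facet normal -0.848 0.229 0.478
  outer loop
   vertex 0.5 3.4 1.5
   vertex 0.3 1.2 2.2
   vertex 1.8 3.2 3.9
  endloop
 endfacet
 facet normal 0.138 -0.972 -0.189
  outer loop
   vertex 0.1 1.6 0.0
   vertex 3.3 1.8 1.3
   vertex 0.3 1.2 2.2
  endloop
 endfacet
 facet normal 0.358 -0.467 -0.809
  outer loop
   vertex 0.1 1.6 0.0
   vertex 1.5 2.5 0.1
   vertex 3.3 1.8 1.3
  endloop
 endfacet
 facet normal -0.991 -0.112 0.070
  outer loop
   vertex 0.1 1.6 0.0
   vertex 0.3 1.2 2.2
   vertex 0.1 2.1 0.8
  endloop
 endfacet
 facet normal -0.877 0.407 -0.254
  outer loop
   vertex 0.1 1.6 0.0
   vertex 0.1 2.1 0.8
   vertex 0.5 3.4 1.5
  endloop
 endfacet
 facet normal -0.365 0.643 -0.674
  outer loop
   vertex 0.1 1.6 0.0
   vertex 0.5 3.4 1.5
   vertex 1.5 2.5 0.1
  endloop
 endfacet
 facet normal 0.275 -0.910 0.311
  outer loop
   vertex 2.8 2.4 3.5
   vertex 0.3 1.2 2.2
   vertex 3.3 1.8 1.3
  endloop
 endfacet
 facet normal -0.141 -0.578 0.804
  outer loop
   vertex 2.8 2.4 3.5
   vertex 1.8 3.2 3.9
   vertex 0.3 1.2 2.2
  endloop
 endfacet
 facet normal 0.955 0.260 0.146
  outer loop
   vertex 2.8 2.4 3.5
   vertex 3.3 1.8 1.3
   vertex 2.4 3.7 3.8
  endloop
 endfacet
 facet normal 0.272 -0.136 0.953
  outer loop
   vertex 2.8 2.4 3.5
   vertex 2.4 3.7 3.8
   vertex 1.8 3.2 3.9
  endloop
 endfacet
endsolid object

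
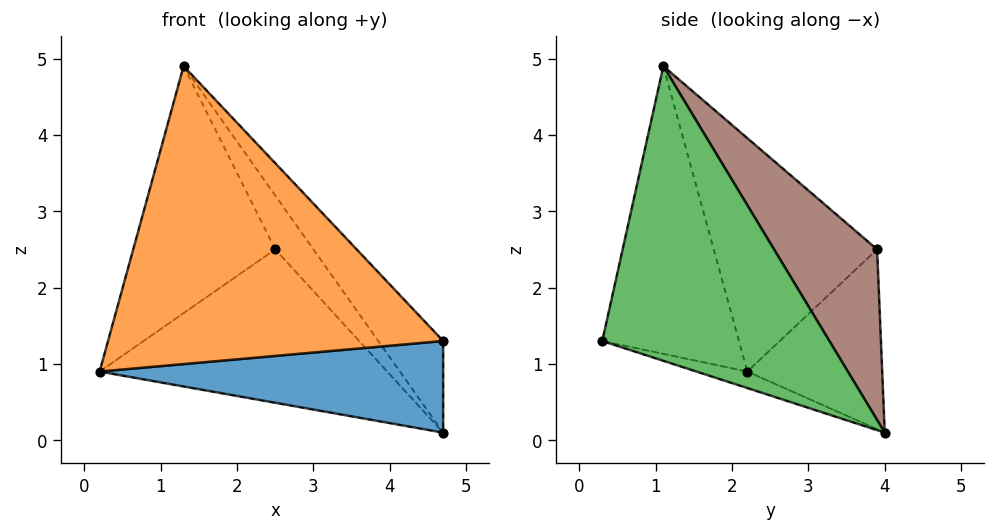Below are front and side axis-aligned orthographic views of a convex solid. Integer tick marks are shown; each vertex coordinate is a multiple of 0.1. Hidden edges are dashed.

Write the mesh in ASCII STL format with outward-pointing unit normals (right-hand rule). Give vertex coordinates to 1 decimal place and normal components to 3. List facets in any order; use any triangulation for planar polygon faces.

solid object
 facet normal -0.046 -0.308 -0.950
  outer loop
   vertex 4.7 4.0 0.1
   vertex 4.7 0.3 1.3
   vertex 0.2 2.2 0.9
  endloop
 endfacet
 facet normal -0.373 -0.916 -0.149
  outer loop
   vertex 1.3 1.1 4.9
   vertex 0.2 2.2 0.9
   vertex 4.7 0.3 1.3
  endloop
 endfacet
 facet normal 0.734 0.210 0.646
  outer loop
   vertex 1.3 1.1 4.9
   vertex 4.7 0.3 1.3
   vertex 4.7 4.0 0.1
  endloop
 endfacet
 facet normal -0.401 0.854 -0.332
  outer loop
   vertex 2.5 3.9 2.5
   vertex 4.7 4.0 0.1
   vertex 0.2 2.2 0.9
  endloop
 endfacet
 facet normal -0.704 0.612 0.362
  outer loop
   vertex 2.5 3.9 2.5
   vertex 0.2 2.2 0.9
   vertex 1.3 1.1 4.9
  endloop
 endfacet
 facet normal 0.706 0.262 0.658
  outer loop
   vertex 2.5 3.9 2.5
   vertex 1.3 1.1 4.9
   vertex 4.7 4.0 0.1
  endloop
 endfacet
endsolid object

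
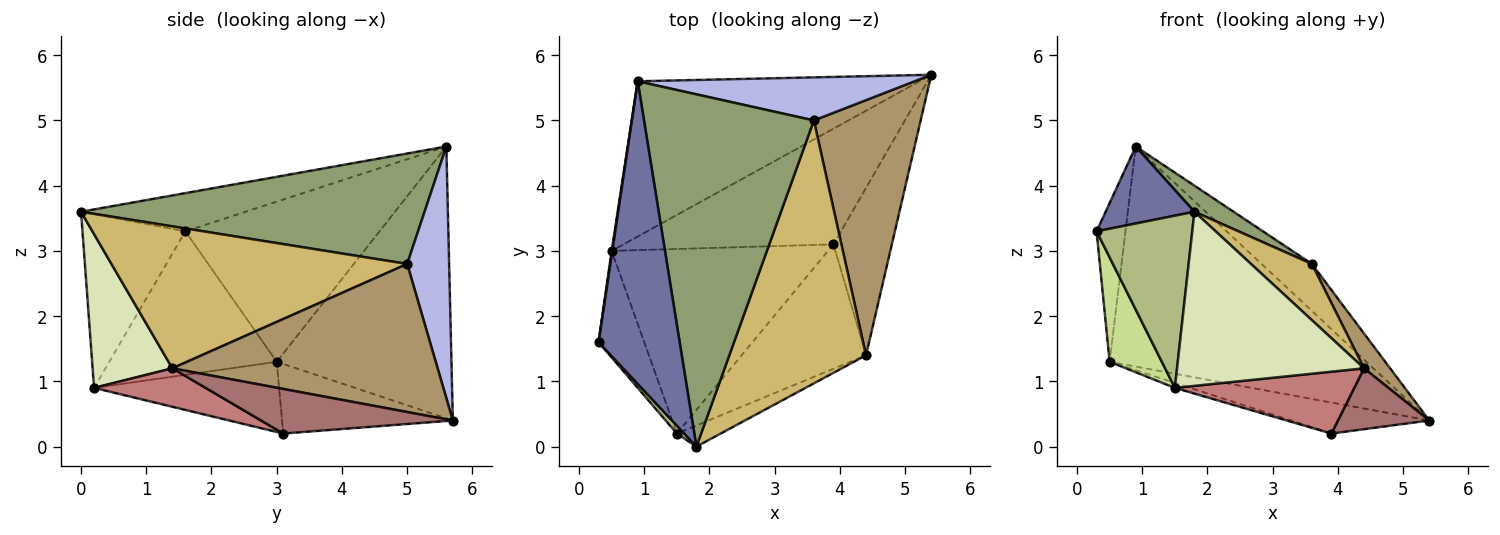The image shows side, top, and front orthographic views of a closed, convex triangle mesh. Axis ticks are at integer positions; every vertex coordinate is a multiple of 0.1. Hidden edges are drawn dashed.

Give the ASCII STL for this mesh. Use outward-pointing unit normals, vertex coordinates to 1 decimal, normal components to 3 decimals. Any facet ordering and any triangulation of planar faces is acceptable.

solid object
 facet normal -0.415 -0.224 0.882
  outer loop
   vertex 1.8 0.0 3.6
   vertex 0.9 5.6 4.6
   vertex 0.3 1.6 3.3
  endloop
 endfacet
 facet normal -0.989 0.147 0.004
  outer loop
   vertex 0.5 3.0 1.3
   vertex 0.3 1.6 3.3
   vertex 0.9 5.6 4.6
  endloop
 endfacet
 facet normal -0.486 0.714 -0.504
  outer loop
   vertex 0.5 3.0 1.3
   vertex 0.9 5.6 4.6
   vertex 5.4 5.7 0.4
  endloop
 endfacet
 facet normal 0.523 0.628 0.576
  outer loop
   vertex 3.6 5.0 2.8
   vertex 5.4 5.7 0.4
   vertex 0.9 5.6 4.6
  endloop
 endfacet
 facet normal 0.544 -0.062 0.837
  outer loop
   vertex 3.6 5.0 2.8
   vertex 0.9 5.6 4.6
   vertex 1.8 0.0 3.6
  endloop
 endfacet
 facet normal -0.732 -0.681 0.031
  outer loop
   vertex 1.5 0.2 0.9
   vertex 1.8 0.0 3.6
   vertex 0.3 1.6 3.3
  endloop
 endfacet
 facet normal -0.913 -0.285 -0.291
  outer loop
   vertex 1.5 0.2 0.9
   vertex 0.3 1.6 3.3
   vertex 0.5 3.0 1.3
  endloop
 endfacet
 facet normal 0.390 -0.914 -0.111
  outer loop
   vertex 4.4 1.4 1.2
   vertex 1.8 0.0 3.6
   vertex 1.5 0.2 0.9
  endloop
 endfacet
 facet normal 0.808 -0.080 0.583
  outer loop
   vertex 4.4 1.4 1.2
   vertex 5.4 5.7 0.4
   vertex 3.6 5.0 2.8
  endloop
 endfacet
 facet normal 0.712 -0.147 0.686
  outer loop
   vertex 4.4 1.4 1.2
   vertex 3.6 5.0 2.8
   vertex 1.8 0.0 3.6
  endloop
 endfacet
 facet normal -0.305 0.247 -0.920
  outer loop
   vertex 3.9 3.1 0.2
   vertex 0.5 3.0 1.3
   vertex 5.4 5.7 0.4
  endloop
 endfacet
 facet normal -0.308 0.026 -0.951
  outer loop
   vertex 3.9 3.1 0.2
   vertex 1.5 0.2 0.9
   vertex 0.5 3.0 1.3
  endloop
 endfacet
 facet normal 0.583 -0.278 -0.764
  outer loop
   vertex 3.9 3.1 0.2
   vertex 5.4 5.7 0.4
   vertex 4.4 1.4 1.2
  endloop
 endfacet
 facet normal 0.267 -0.429 -0.863
  outer loop
   vertex 3.9 3.1 0.2
   vertex 4.4 1.4 1.2
   vertex 1.5 0.2 0.9
  endloop
 endfacet
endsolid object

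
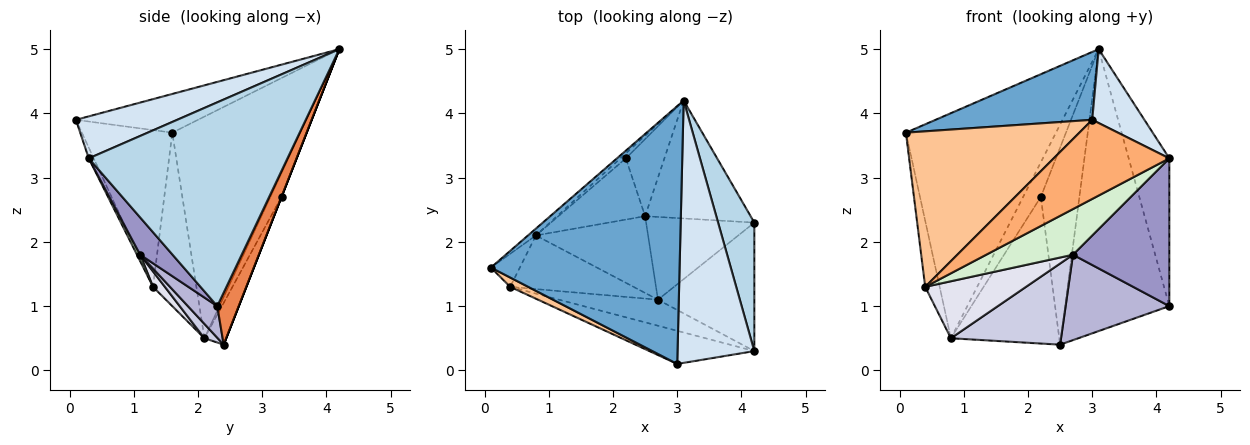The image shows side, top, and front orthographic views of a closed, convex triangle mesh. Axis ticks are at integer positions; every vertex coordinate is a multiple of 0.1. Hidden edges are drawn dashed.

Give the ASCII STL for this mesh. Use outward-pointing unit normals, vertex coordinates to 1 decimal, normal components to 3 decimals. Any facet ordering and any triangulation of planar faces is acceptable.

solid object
 facet normal -0.195 -0.250 0.949
  outer loop
   vertex 3.0 0.1 3.9
   vertex 3.1 4.2 5.0
   vertex 0.1 1.6 3.7
  endloop
 endfacet
 facet normal -0.649 0.760 -0.023
  outer loop
   vertex 0.8 2.1 0.5
   vertex 0.1 1.6 3.7
   vertex 3.1 4.2 5.0
  endloop
 endfacet
 facet normal 0.965 0.197 0.172
  outer loop
   vertex 4.2 0.3 3.3
   vertex 4.2 2.3 1.0
   vertex 3.1 4.2 5.0
  endloop
 endfacet
 facet normal 0.466 -0.240 0.852
  outer loop
   vertex 4.2 0.3 3.3
   vertex 3.1 4.2 5.0
   vertex 3.0 0.1 3.9
  endloop
 endfacet
 facet normal 0.187 0.906 -0.379
  outer loop
   vertex 2.5 2.4 0.4
   vertex 3.1 4.2 5.0
   vertex 4.2 2.3 1.0
  endloop
 endfacet
 facet normal -0.039 -0.922 -0.386
  outer loop
   vertex 0.4 1.3 1.3
   vertex 4.2 0.3 3.3
   vertex 3.0 0.1 3.9
  endloop
 endfacet
 facet normal -0.462 -0.885 0.053
  outer loop
   vertex 0.4 1.3 1.3
   vertex 3.0 0.1 3.9
   vertex 0.1 1.6 3.7
  endloop
 endfacet
 facet normal -0.937 0.312 -0.156
  outer loop
   vertex 0.4 1.3 1.3
   vertex 0.1 1.6 3.7
   vertex 0.8 2.1 0.5
  endloop
 endfacet
 facet normal -0.528 0.840 -0.122
  outer loop
   vertex 2.2 3.3 2.7
   vertex 0.8 2.1 0.5
   vertex 3.1 4.2 5.0
  endloop
 endfacet
 facet normal 0.000 0.931 -0.364
  outer loop
   vertex 2.2 3.3 2.7
   vertex 3.1 4.2 5.0
   vertex 2.5 2.4 0.4
  endloop
 endfacet
 facet normal -0.182 0.907 -0.379
  outer loop
   vertex 2.2 3.3 2.7
   vertex 2.5 2.4 0.4
   vertex 0.8 2.1 0.5
  endloop
 endfacet
 facet normal 0.032 -0.868 -0.495
  outer loop
   vertex 2.7 1.1 1.8
   vertex 4.2 0.3 3.3
   vertex 0.4 1.3 1.3
  endloop
 endfacet
 facet normal 0.246 -0.731 -0.636
  outer loop
   vertex 2.7 1.1 1.8
   vertex 4.2 2.3 1.0
   vertex 4.2 0.3 3.3
  endloop
 endfacet
 facet normal 0.199 -0.704 -0.682
  outer loop
   vertex 2.7 1.1 1.8
   vertex 2.5 2.4 0.4
   vertex 4.2 2.3 1.0
  endloop
 endfacet
 facet normal 0.087 -0.724 -0.685
  outer loop
   vertex 2.7 1.1 1.8
   vertex 0.8 2.1 0.5
   vertex 2.5 2.4 0.4
  endloop
 endfacet
 facet normal 0.085 -0.726 -0.683
  outer loop
   vertex 2.7 1.1 1.8
   vertex 0.4 1.3 1.3
   vertex 0.8 2.1 0.5
  endloop
 endfacet
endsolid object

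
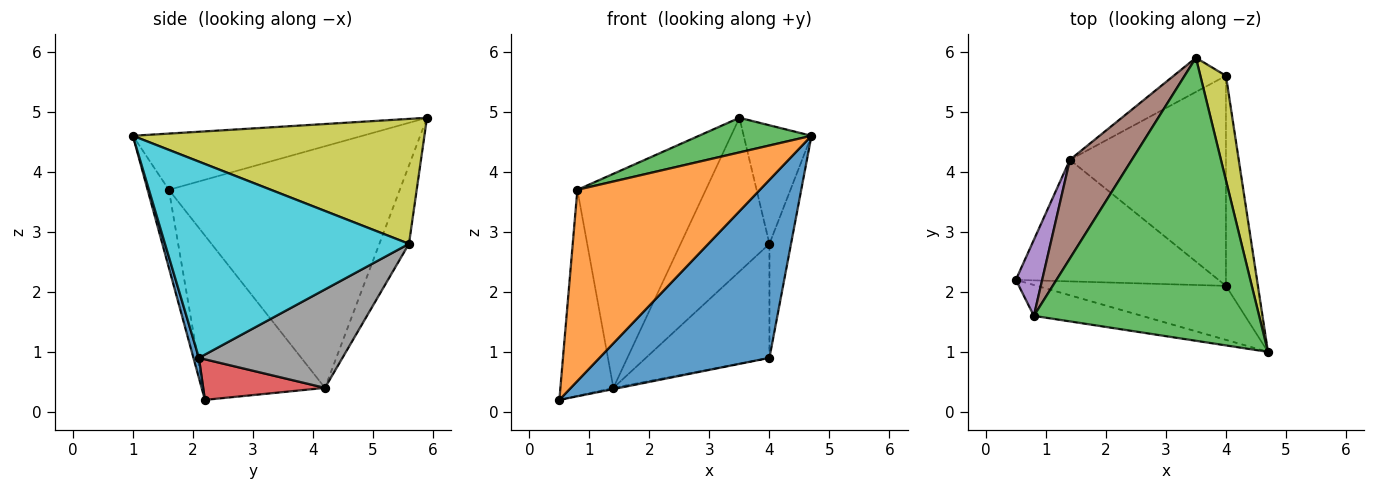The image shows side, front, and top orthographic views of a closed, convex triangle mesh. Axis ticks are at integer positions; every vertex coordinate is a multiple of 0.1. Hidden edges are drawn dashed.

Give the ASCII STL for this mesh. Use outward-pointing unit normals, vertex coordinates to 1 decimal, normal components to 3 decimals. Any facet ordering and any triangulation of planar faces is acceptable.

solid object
 facet normal 0.031 -0.956 -0.290
  outer loop
   vertex 4.0 2.1 0.9
   vertex 4.7 1.0 4.6
   vertex 0.5 2.2 0.2
  endloop
 endfacet
 facet normal -0.114 -0.981 -0.158
  outer loop
   vertex 0.8 1.6 3.7
   vertex 0.5 2.2 0.2
   vertex 4.7 1.0 4.6
  endloop
 endfacet
 facet normal -0.240 -0.118 0.963
  outer loop
   vertex 0.8 1.6 3.7
   vertex 4.7 1.0 4.6
   vertex 3.5 5.9 4.9
  endloop
 endfacet
 facet normal 0.196 0.010 -0.980
  outer loop
   vertex 1.4 4.2 0.4
   vertex 4.0 2.1 0.9
   vertex 0.5 2.2 0.2
  endloop
 endfacet
 facet normal -0.908 0.394 0.145
  outer loop
   vertex 1.4 4.2 0.4
   vertex 0.5 2.2 0.2
   vertex 0.8 1.6 3.7
  endloop
 endfacet
 facet normal -0.853 0.474 0.219
  outer loop
   vertex 1.4 4.2 0.4
   vertex 0.8 1.6 3.7
   vertex 3.5 5.9 4.9
  endloop
 endfacet
 facet normal -0.309 0.928 -0.206
  outer loop
   vertex 4.0 5.6 2.8
   vertex 1.4 4.2 0.4
   vertex 3.5 5.9 4.9
  endloop
 endfacet
 facet normal 0.485 0.417 -0.769
  outer loop
   vertex 4.0 5.6 2.8
   vertex 4.0 2.1 0.9
   vertex 1.4 4.2 0.4
  endloop
 endfacet
 facet normal 0.955 0.222 0.196
  outer loop
   vertex 4.0 5.6 2.8
   vertex 3.5 5.9 4.9
   vertex 4.7 1.0 4.6
  endloop
 endfacet
 facet normal 0.983 0.087 -0.160
  outer loop
   vertex 4.0 5.6 2.8
   vertex 4.7 1.0 4.6
   vertex 4.0 2.1 0.9
  endloop
 endfacet
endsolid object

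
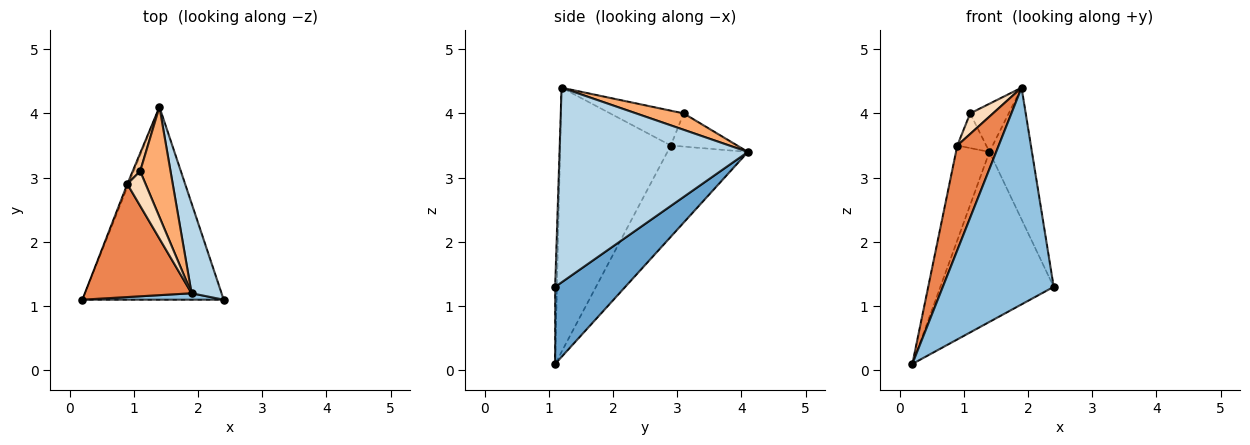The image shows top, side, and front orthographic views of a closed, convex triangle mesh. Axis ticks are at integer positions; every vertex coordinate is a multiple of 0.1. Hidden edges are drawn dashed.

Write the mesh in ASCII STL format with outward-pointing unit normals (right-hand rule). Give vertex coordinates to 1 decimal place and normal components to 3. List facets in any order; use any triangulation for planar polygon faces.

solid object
 facet normal 0.379 0.612 -0.694
  outer loop
   vertex 1.4 4.1 3.4
   vertex 2.4 1.1 1.3
   vertex 0.2 1.1 0.1
  endloop
 endfacet
 facet normal -0.016 -0.999 0.030
  outer loop
   vertex 1.9 1.2 4.4
   vertex 0.2 1.1 0.1
   vertex 2.4 1.1 1.3
  endloop
 endfacet
 facet normal 0.965 0.218 0.149
  outer loop
   vertex 1.9 1.2 4.4
   vertex 2.4 1.1 1.3
   vertex 1.4 4.1 3.4
  endloop
 endfacet
 facet normal -0.923 0.384 -0.013
  outer loop
   vertex 0.9 2.9 3.5
   vertex 1.4 4.1 3.4
   vertex 0.2 1.1 0.1
  endloop
 endfacet
 facet normal -0.876 -0.328 0.354
  outer loop
   vertex 0.9 2.9 3.5
   vertex 0.2 1.1 0.1
   vertex 1.9 1.2 4.4
  endloop
 endfacet
 facet normal 0.443 0.360 0.821
  outer loop
   vertex 1.1 3.1 4.0
   vertex 1.9 1.2 4.4
   vertex 1.4 4.1 3.4
  endloop
 endfacet
 facet normal -0.898 0.391 0.203
  outer loop
   vertex 1.1 3.1 4.0
   vertex 1.4 4.1 3.4
   vertex 0.9 2.9 3.5
  endloop
 endfacet
 facet normal -0.854 -0.265 0.448
  outer loop
   vertex 1.1 3.1 4.0
   vertex 0.9 2.9 3.5
   vertex 1.9 1.2 4.4
  endloop
 endfacet
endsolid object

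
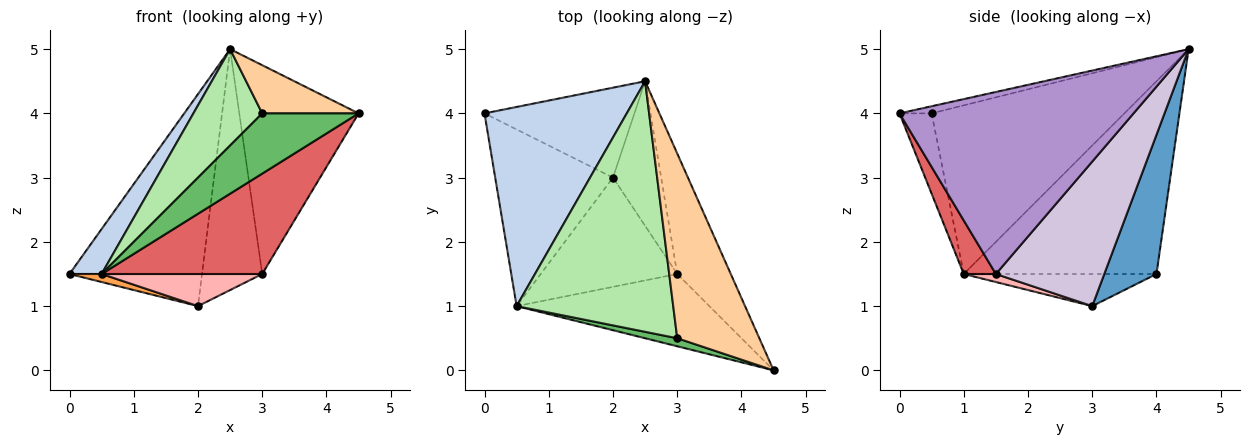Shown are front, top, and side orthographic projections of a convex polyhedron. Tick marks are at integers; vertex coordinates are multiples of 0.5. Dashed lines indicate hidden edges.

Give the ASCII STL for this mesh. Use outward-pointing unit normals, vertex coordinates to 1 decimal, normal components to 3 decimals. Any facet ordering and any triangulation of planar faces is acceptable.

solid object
 facet normal 0.341 0.865 -0.367
  outer loop
   vertex 2.0 3.0 1.0
   vertex 0.0 4.0 1.5
   vertex 2.5 4.5 5.0
  endloop
 endfacet
 facet normal -0.797 -0.133 0.589
  outer loop
   vertex 0.5 1.0 1.5
   vertex 2.5 4.5 5.0
   vertex 0.0 4.0 1.5
  endloop
 endfacet
 facet normal -0.263 -0.044 -0.964
  outer loop
   vertex 0.5 1.0 1.5
   vertex 0.0 4.0 1.5
   vertex 2.0 3.0 1.0
  endloop
 endfacet
 facet normal -0.084 -0.252 0.964
  outer loop
   vertex 3.0 0.5 4.0
   vertex 4.5 0.0 4.0
   vertex 2.5 4.5 5.0
  endloop
 endfacet
 facet normal -0.314 -0.941 0.125
  outer loop
   vertex 3.0 0.5 4.0
   vertex 0.5 1.0 1.5
   vertex 4.5 0.0 4.0
  endloop
 endfacet
 facet normal -0.709 -0.253 0.658
  outer loop
   vertex 3.0 0.5 4.0
   vertex 2.5 4.5 5.0
   vertex 0.5 1.0 1.5
  endloop
 endfacet
 facet normal 0.160 -0.801 -0.577
  outer loop
   vertex 3.0 1.5 1.5
   vertex 4.5 0.0 4.0
   vertex 0.5 1.0 1.5
  endloop
 endfacet
 facet normal 0.056 -0.282 -0.958
  outer loop
   vertex 3.0 1.5 1.5
   vertex 0.5 1.0 1.5
   vertex 2.0 3.0 1.0
  endloop
 endfacet
 facet normal 0.862 0.439 -0.253
  outer loop
   vertex 3.0 1.5 1.5
   vertex 2.5 4.5 5.0
   vertex 4.5 0.0 4.0
  endloop
 endfacet
 facet normal 0.839 0.466 -0.280
  outer loop
   vertex 3.0 1.5 1.5
   vertex 2.0 3.0 1.0
   vertex 2.5 4.5 5.0
  endloop
 endfacet
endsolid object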